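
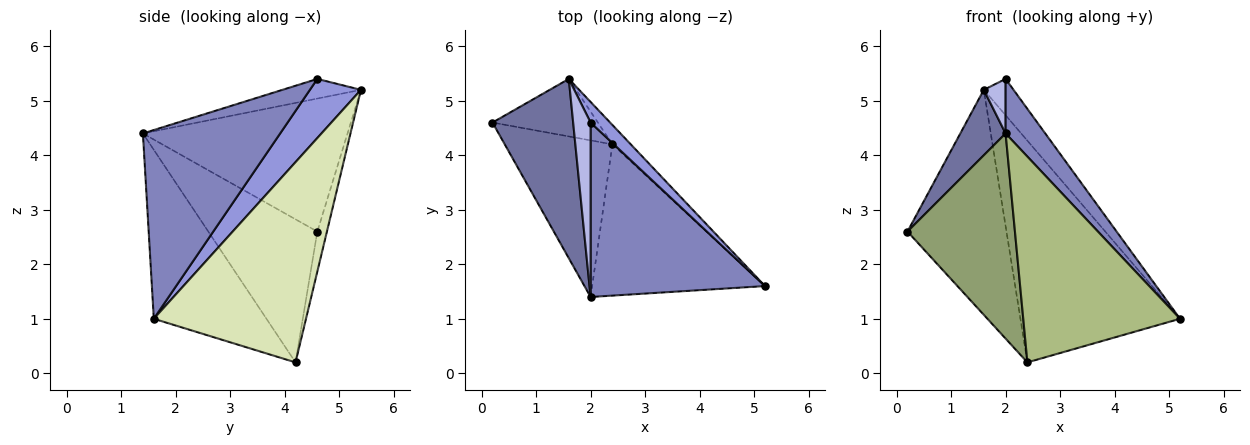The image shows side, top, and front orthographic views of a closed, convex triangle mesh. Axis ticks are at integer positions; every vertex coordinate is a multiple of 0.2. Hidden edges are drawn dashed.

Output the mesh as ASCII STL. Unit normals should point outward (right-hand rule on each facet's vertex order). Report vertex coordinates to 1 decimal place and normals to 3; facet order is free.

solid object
 facet normal -0.840 -0.186 0.510
  outer loop
   vertex 1.6 5.4 5.2
   vertex 0.2 4.6 2.6
   vertex 2.0 1.4 4.4
  endloop
 endfacet
 facet normal 0.718 -0.207 0.664
  outer loop
   vertex 2.0 4.6 5.4
   vertex 2.0 1.4 4.4
   vertex 5.2 1.6 1.0
  endloop
 endfacet
 facet normal 0.831 0.484 0.274
  outer loop
   vertex 2.0 4.6 5.4
   vertex 5.2 1.6 1.0
   vertex 1.6 5.4 5.2
  endloop
 endfacet
 facet normal -0.732 -0.203 0.650
  outer loop
   vertex 2.0 4.6 5.4
   vertex 1.6 5.4 5.2
   vertex 2.0 1.4 4.4
  endloop
 endfacet
 facet normal -0.628 -0.619 -0.472
  outer loop
   vertex 2.4 4.2 0.2
   vertex 2.0 1.4 4.4
   vertex 0.2 4.6 2.6
  endloop
 endfacet
 facet normal -0.501 -0.697 -0.513
  outer loop
   vertex 2.4 4.2 0.2
   vertex 5.2 1.6 1.0
   vertex 2.0 1.4 4.4
  endloop
 endfacet
 facet normal -0.093 0.965 -0.246
  outer loop
   vertex 2.4 4.2 0.2
   vertex 0.2 4.6 2.6
   vertex 1.6 5.4 5.2
  endloop
 endfacet
 facet normal 0.689 0.722 -0.063
  outer loop
   vertex 2.4 4.2 0.2
   vertex 1.6 5.4 5.2
   vertex 5.2 1.6 1.0
  endloop
 endfacet
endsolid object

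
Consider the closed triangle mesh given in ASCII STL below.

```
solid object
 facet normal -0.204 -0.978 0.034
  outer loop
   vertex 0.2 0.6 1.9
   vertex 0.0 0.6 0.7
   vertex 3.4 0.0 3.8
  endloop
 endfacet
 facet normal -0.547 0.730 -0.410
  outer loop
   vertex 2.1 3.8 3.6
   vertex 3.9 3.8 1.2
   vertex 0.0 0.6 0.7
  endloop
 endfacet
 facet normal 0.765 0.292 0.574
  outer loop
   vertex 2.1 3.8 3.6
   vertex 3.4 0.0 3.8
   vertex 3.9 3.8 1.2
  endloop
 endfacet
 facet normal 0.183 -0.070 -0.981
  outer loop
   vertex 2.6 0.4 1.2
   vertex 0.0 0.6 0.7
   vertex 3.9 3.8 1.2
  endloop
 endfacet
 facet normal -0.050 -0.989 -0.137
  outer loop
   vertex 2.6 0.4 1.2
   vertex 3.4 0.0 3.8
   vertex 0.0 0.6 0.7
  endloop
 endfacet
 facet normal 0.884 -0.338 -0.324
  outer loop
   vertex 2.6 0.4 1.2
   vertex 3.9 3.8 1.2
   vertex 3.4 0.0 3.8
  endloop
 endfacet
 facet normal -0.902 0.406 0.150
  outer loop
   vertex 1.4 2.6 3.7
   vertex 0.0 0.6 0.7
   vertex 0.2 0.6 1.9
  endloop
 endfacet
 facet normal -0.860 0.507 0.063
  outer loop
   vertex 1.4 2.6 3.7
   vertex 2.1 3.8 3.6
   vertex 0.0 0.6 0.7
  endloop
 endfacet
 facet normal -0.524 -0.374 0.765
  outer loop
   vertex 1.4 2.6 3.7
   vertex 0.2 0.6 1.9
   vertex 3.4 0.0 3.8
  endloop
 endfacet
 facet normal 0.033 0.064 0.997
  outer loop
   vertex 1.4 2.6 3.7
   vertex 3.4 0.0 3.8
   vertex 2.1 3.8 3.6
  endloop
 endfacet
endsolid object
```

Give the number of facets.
10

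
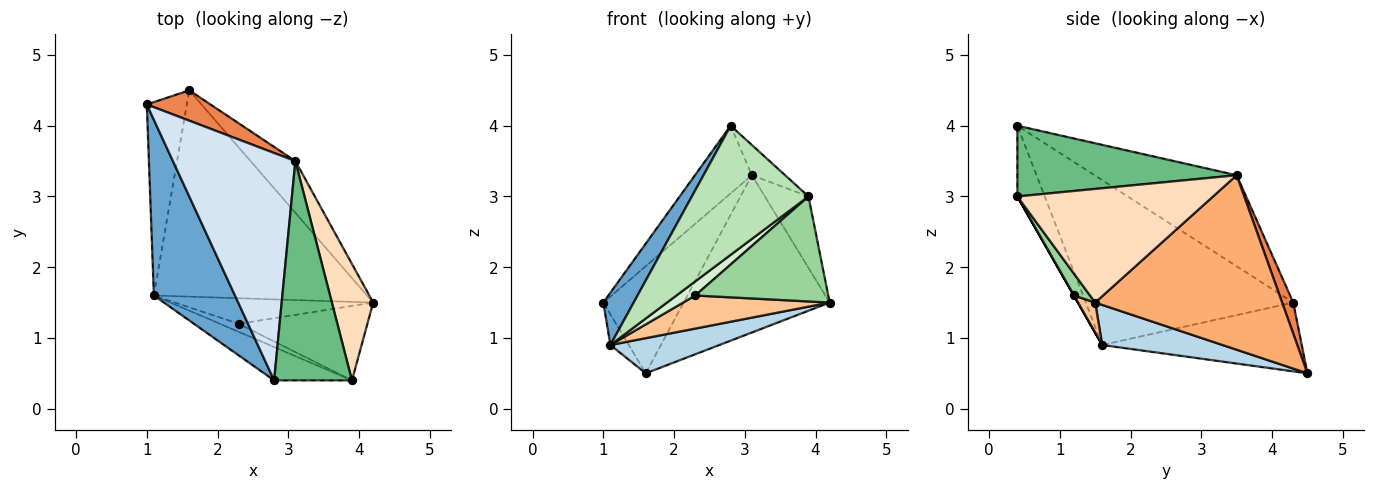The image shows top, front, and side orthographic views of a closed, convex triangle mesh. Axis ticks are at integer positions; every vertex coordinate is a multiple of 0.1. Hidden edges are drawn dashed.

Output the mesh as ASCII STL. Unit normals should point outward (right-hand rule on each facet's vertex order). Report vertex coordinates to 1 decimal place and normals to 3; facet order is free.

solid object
 facet normal -0.890 -0.130 0.438
  outer loop
   vertex 1.1 1.6 0.9
   vertex 2.8 0.4 4.0
   vertex 1.0 4.3 1.5
  endloop
 endfacet
 facet normal -0.862 0.079 -0.501
  outer loop
   vertex 1.1 1.6 0.9
   vertex 1.0 4.3 1.5
   vertex 1.6 4.5 0.5
  endloop
 endfacet
 facet normal 0.182 -0.165 -0.969
  outer loop
   vertex 1.1 1.6 0.9
   vertex 1.6 4.5 0.5
   vertex 4.2 1.5 1.5
  endloop
 endfacet
 facet normal -0.580 0.232 0.780
  outer loop
   vertex 3.1 3.5 3.3
   vertex 1.0 4.3 1.5
   vertex 2.8 0.4 4.0
  endloop
 endfacet
 facet normal 0.132 0.954 0.270
  outer loop
   vertex 3.1 3.5 3.3
   vertex 1.6 4.5 0.5
   vertex 1.0 4.3 1.5
  endloop
 endfacet
 facet normal 0.772 0.603 -0.198
  outer loop
   vertex 3.1 3.5 3.3
   vertex 4.2 1.5 1.5
   vertex 1.6 4.5 0.5
  endloop
 endfacet
 facet normal 0.092 -0.788 -0.609
  outer loop
   vertex 2.3 1.2 1.6
   vertex 1.1 1.6 0.9
   vertex 4.2 1.5 1.5
  endloop
 endfacet
 facet normal 0.920 0.205 0.334
  outer loop
   vertex 3.9 0.4 3.0
   vertex 4.2 1.5 1.5
   vertex 3.1 3.5 3.3
  endloop
 endfacet
 facet normal 0.669 0.101 0.736
  outer loop
   vertex 3.9 0.4 3.0
   vertex 3.1 3.5 3.3
   vertex 2.8 0.4 4.0
  endloop
 endfacet
 facet normal 0.098 -0.812 -0.576
  outer loop
   vertex 3.9 0.4 3.0
   vertex 2.3 1.2 1.6
   vertex 4.2 1.5 1.5
  endloop
 endfacet
 facet normal -0.222 -0.944 -0.244
  outer loop
   vertex 3.9 0.4 3.0
   vertex 2.8 0.4 4.0
   vertex 1.1 1.6 0.9
  endloop
 endfacet
 facet normal 0.000 -0.868 -0.496
  outer loop
   vertex 3.9 0.4 3.0
   vertex 1.1 1.6 0.9
   vertex 2.3 1.2 1.6
  endloop
 endfacet
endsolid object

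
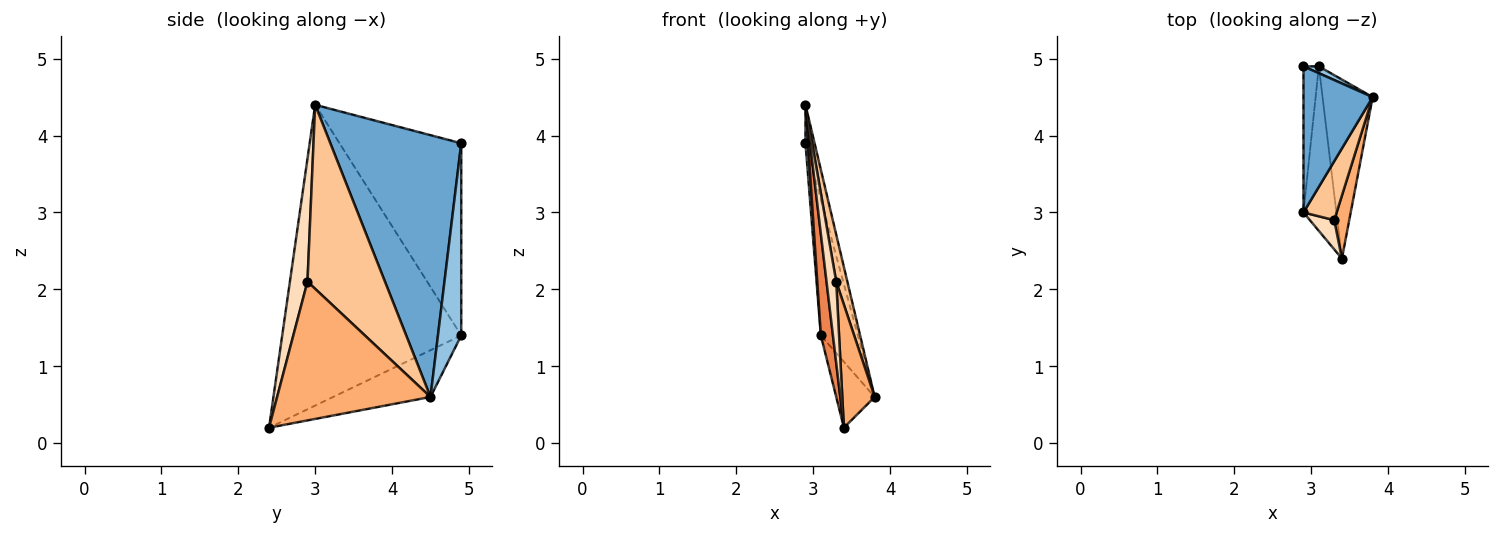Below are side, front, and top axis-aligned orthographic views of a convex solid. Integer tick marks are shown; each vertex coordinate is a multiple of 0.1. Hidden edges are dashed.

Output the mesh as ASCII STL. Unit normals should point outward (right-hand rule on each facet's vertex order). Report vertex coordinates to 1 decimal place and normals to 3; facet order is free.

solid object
 facet normal 0.965 0.067 0.255
  outer loop
   vertex 2.9 3.0 4.4
   vertex 3.8 4.5 0.6
   vertex 2.9 4.9 3.9
  endloop
 endfacet
 facet normal 0.532 0.846 0.043
  outer loop
   vertex 3.1 4.9 1.4
   vertex 2.9 4.9 3.9
   vertex 3.8 4.5 0.6
  endloop
 endfacet
 facet normal -0.659 0.260 -0.706
  outer loop
   vertex 3.1 4.9 1.4
   vertex 3.8 4.5 0.6
   vertex 3.4 2.4 0.2
  endloop
 endfacet
 facet normal -0.997 -0.021 -0.080
  outer loop
   vertex 3.1 4.9 1.4
   vertex 2.9 3.0 4.4
   vertex 2.9 4.9 3.9
  endloop
 endfacet
 facet normal -0.992 -0.067 -0.109
  outer loop
   vertex 3.1 4.9 1.4
   vertex 3.4 2.4 0.2
   vertex 2.9 3.0 4.4
  endloop
 endfacet
 facet normal 0.973 -0.205 0.105
  outer loop
   vertex 3.3 2.9 2.1
   vertex 3.4 2.4 0.2
   vertex 3.8 4.5 0.6
  endloop
 endfacet
 facet normal 0.974 -0.140 0.176
  outer loop
   vertex 3.3 2.9 2.1
   vertex 3.8 4.5 0.6
   vertex 2.9 3.0 4.4
  endloop
 endfacet
 facet normal 0.863 -0.476 0.171
  outer loop
   vertex 3.3 2.9 2.1
   vertex 2.9 3.0 4.4
   vertex 3.4 2.4 0.2
  endloop
 endfacet
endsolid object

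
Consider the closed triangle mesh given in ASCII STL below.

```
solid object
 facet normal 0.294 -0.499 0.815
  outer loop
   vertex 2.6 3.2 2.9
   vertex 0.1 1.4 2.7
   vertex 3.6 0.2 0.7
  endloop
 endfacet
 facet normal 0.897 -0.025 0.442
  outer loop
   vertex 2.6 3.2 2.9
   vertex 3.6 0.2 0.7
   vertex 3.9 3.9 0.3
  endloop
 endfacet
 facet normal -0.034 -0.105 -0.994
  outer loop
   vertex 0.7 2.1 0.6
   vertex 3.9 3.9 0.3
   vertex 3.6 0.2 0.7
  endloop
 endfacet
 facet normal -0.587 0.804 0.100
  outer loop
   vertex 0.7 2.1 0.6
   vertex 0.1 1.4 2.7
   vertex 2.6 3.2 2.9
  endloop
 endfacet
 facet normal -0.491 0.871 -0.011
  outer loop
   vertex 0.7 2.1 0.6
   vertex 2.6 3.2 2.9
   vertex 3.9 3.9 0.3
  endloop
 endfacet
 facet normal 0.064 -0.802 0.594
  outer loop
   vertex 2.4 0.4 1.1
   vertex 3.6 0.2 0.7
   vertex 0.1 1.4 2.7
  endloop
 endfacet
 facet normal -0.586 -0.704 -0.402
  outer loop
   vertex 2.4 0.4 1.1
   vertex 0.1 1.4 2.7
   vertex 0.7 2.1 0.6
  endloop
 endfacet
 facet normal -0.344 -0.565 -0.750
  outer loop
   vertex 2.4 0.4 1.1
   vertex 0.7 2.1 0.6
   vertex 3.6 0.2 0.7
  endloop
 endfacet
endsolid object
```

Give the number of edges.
12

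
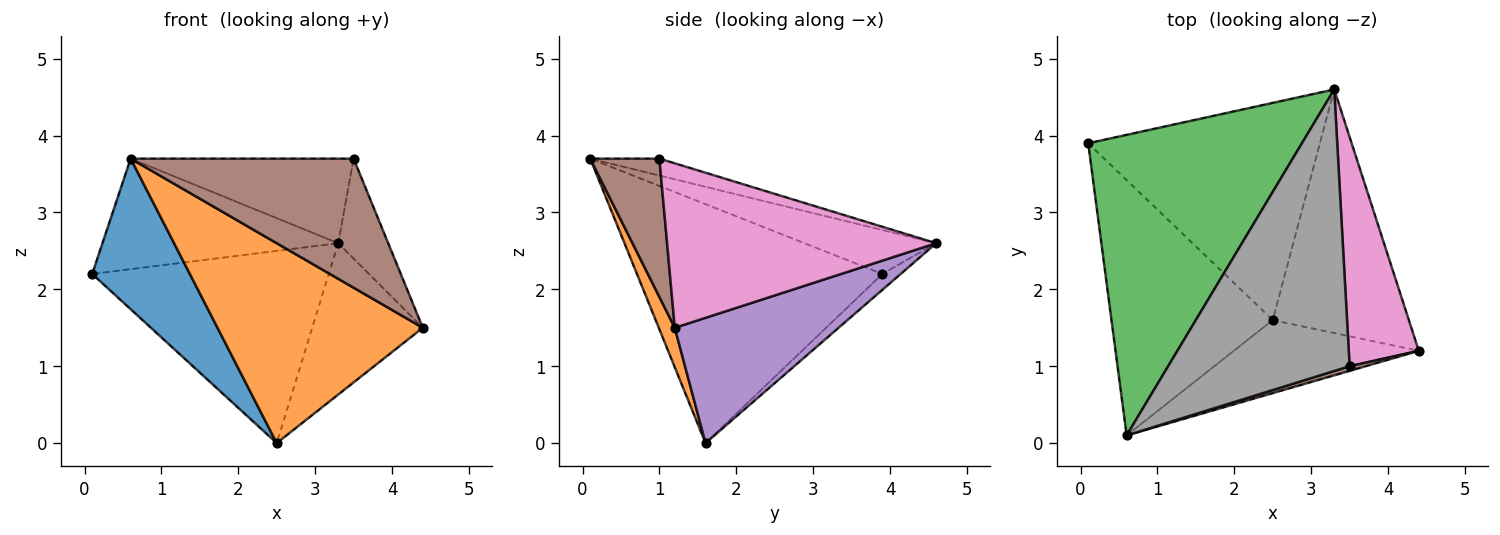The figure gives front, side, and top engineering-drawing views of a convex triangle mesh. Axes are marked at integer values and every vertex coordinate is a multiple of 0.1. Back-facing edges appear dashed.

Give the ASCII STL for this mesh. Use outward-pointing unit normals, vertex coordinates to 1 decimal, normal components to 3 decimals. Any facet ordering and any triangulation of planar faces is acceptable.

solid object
 facet normal -0.787 -0.313 -0.531
  outer loop
   vertex 2.5 1.6 0.0
   vertex 0.6 0.1 3.7
   vertex 0.1 3.9 2.2
  endloop
 endfacet
 facet normal 0.073 -0.937 -0.342
  outer loop
   vertex 2.5 1.6 0.0
   vertex 4.4 1.2 1.5
   vertex 0.6 0.1 3.7
  endloop
 endfacet
 facet normal -0.189 0.339 0.922
  outer loop
   vertex 3.3 4.6 2.6
   vertex 0.1 3.9 2.2
   vertex 0.6 0.1 3.7
  endloop
 endfacet
 facet normal -0.051 0.662 -0.748
  outer loop
   vertex 3.3 4.6 2.6
   vertex 2.5 1.6 0.0
   vertex 0.1 3.9 2.2
  endloop
 endfacet
 facet normal 0.616 0.416 -0.669
  outer loop
   vertex 3.3 4.6 2.6
   vertex 4.4 1.2 1.5
   vertex 2.5 1.6 0.0
  endloop
 endfacet
 facet normal 0.296 -0.954 0.034
  outer loop
   vertex 3.5 1.0 3.7
   vertex 0.6 0.1 3.7
   vertex 4.4 1.2 1.5
  endloop
 endfacet
 facet normal 0.907 0.168 0.386
  outer loop
   vertex 3.5 1.0 3.7
   vertex 4.4 1.2 1.5
   vertex 3.3 4.6 2.6
  endloop
 endfacet
 facet normal -0.089 0.287 0.954
  outer loop
   vertex 3.5 1.0 3.7
   vertex 3.3 4.6 2.6
   vertex 0.6 0.1 3.7
  endloop
 endfacet
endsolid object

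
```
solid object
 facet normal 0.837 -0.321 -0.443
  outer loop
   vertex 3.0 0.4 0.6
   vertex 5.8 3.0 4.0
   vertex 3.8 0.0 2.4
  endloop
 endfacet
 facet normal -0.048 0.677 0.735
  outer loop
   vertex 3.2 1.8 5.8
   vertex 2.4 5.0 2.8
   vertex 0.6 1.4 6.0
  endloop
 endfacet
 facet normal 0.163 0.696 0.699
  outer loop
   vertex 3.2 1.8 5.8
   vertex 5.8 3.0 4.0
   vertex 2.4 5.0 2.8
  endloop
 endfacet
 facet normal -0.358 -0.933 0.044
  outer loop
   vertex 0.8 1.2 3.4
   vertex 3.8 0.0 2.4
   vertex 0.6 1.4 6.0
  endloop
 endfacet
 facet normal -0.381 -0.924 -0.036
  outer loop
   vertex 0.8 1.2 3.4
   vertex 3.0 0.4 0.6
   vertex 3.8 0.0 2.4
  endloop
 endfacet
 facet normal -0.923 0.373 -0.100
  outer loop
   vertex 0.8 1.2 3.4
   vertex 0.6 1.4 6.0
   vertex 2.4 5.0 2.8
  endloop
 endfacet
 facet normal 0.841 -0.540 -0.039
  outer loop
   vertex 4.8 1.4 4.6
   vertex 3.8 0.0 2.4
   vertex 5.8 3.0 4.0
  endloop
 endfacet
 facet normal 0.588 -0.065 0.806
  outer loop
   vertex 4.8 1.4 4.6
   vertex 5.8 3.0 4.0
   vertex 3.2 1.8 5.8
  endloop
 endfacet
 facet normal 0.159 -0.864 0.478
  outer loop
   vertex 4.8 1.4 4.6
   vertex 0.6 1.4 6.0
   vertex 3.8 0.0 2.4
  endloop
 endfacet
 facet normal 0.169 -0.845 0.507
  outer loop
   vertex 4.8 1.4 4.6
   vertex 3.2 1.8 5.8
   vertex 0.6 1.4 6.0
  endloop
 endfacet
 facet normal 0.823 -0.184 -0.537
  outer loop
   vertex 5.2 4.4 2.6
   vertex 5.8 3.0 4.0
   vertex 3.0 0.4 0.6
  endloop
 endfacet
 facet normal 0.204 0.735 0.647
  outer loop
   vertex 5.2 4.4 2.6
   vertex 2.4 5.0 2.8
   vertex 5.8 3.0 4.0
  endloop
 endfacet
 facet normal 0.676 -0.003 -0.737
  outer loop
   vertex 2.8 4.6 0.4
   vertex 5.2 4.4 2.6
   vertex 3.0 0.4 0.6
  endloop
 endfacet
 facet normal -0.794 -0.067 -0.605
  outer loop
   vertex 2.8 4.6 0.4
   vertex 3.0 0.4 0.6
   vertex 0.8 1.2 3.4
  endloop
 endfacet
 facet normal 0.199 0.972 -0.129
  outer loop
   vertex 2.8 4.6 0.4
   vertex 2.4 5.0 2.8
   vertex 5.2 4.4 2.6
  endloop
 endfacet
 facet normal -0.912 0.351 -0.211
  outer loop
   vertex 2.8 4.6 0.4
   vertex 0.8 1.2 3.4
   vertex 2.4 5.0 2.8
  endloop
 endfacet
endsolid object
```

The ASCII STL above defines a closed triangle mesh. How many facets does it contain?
16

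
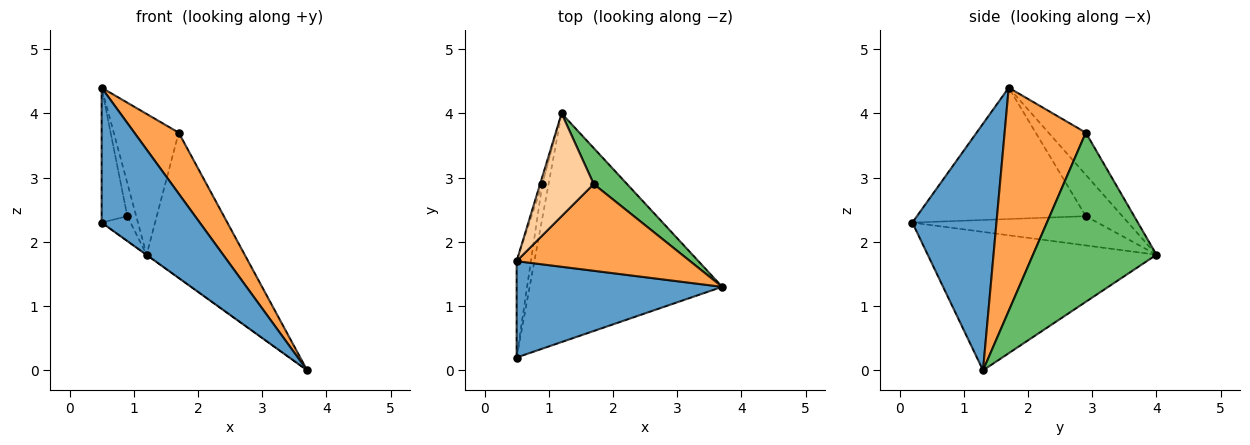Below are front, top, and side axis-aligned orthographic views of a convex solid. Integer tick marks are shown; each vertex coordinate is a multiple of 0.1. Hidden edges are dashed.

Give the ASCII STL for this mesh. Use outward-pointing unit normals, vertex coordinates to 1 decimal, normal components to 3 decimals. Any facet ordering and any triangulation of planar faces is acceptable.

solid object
 facet normal 0.572 -0.667 0.477
  outer loop
   vertex 0.5 0.2 2.3
   vertex 3.7 1.3 0.0
   vertex 0.5 1.7 4.4
  endloop
 endfacet
 facet normal -0.584 0.001 -0.812
  outer loop
   vertex 0.5 0.2 2.3
   vertex 1.2 4.0 1.8
   vertex 3.7 1.3 0.0
  endloop
 endfacet
 facet normal 0.725 -0.396 0.563
  outer loop
   vertex 1.7 2.9 3.7
   vertex 0.5 1.7 4.4
   vertex 3.7 1.3 0.0
  endloop
 endfacet
 facet normal -0.421 0.733 0.535
  outer loop
   vertex 1.7 2.9 3.7
   vertex 1.2 4.0 1.8
   vertex 0.5 1.7 4.4
  endloop
 endfacet
 facet normal 0.774 0.615 0.152
  outer loop
   vertex 1.7 2.9 3.7
   vertex 3.7 1.3 0.0
   vertex 1.2 4.0 1.8
  endloop
 endfacet
 facet normal -0.970 0.236 -0.052
  outer loop
   vertex 0.9 2.9 2.4
   vertex 0.5 1.7 4.4
   vertex 1.2 4.0 1.8
  endloop
 endfacet
 facet normal -0.983 0.150 -0.107
  outer loop
   vertex 0.9 2.9 2.4
   vertex 0.5 0.2 2.3
   vertex 0.5 1.7 4.4
  endloop
 endfacet
 facet normal -0.967 0.151 -0.207
  outer loop
   vertex 0.9 2.9 2.4
   vertex 1.2 4.0 1.8
   vertex 0.5 0.2 2.3
  endloop
 endfacet
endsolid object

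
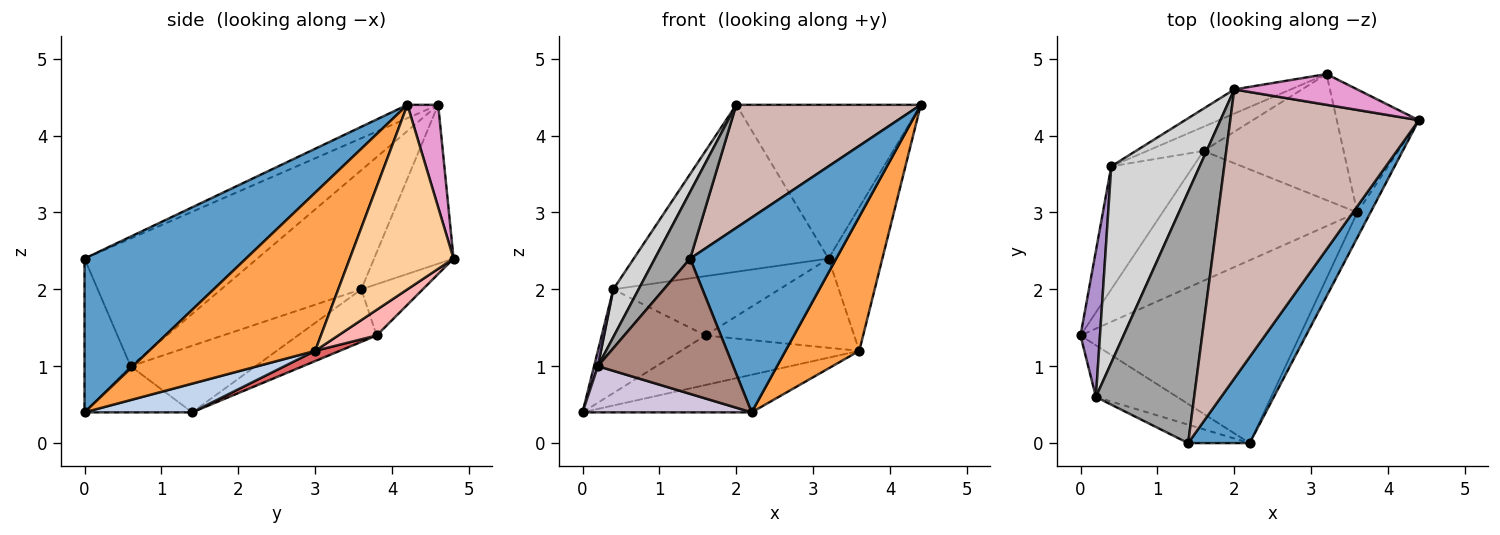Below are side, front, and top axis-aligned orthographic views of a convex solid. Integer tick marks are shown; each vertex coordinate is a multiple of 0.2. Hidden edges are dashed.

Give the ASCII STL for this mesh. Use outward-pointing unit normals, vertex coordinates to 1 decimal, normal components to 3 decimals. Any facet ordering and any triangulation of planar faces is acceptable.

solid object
 facet normal 0.711 -0.643 0.284
  outer loop
   vertex 1.4 0.0 2.4
   vertex 2.2 0.0 0.4
   vertex 4.4 4.2 4.4
  endloop
 endfacet
 facet normal 0.127 0.200 -0.972
  outer loop
   vertex 3.6 3.0 1.2
   vertex 2.2 0.0 0.4
   vertex 0.0 1.4 0.4
  endloop
 endfacet
 facet normal 0.911 -0.405 -0.076
  outer loop
   vertex 3.6 3.0 1.2
   vertex 4.4 4.2 4.4
   vertex 2.2 0.0 0.4
  endloop
 endfacet
 facet normal 0.826 0.428 -0.367
  outer loop
   vertex 3.6 3.0 1.2
   vertex 3.2 4.8 2.4
   vertex 4.4 4.2 4.4
  endloop
 endfacet
 facet normal -0.440 0.579 -0.686
  outer loop
   vertex 1.6 3.8 1.4
   vertex 0.0 1.4 0.4
   vertex 0.4 3.6 2.0
  endloop
 endfacet
 facet normal -0.324 0.876 -0.357
  outer loop
   vertex 1.6 3.8 1.4
   vertex 0.4 3.6 2.0
   vertex 3.2 4.8 2.4
  endloop
 endfacet
 facet normal 0.049 0.356 -0.933
  outer loop
   vertex 1.6 3.8 1.4
   vertex 3.6 3.0 1.2
   vertex 0.0 1.4 0.4
  endloop
 endfacet
 facet normal 0.148 0.571 -0.807
  outer loop
   vertex 1.6 3.8 1.4
   vertex 3.2 4.8 2.4
   vertex 3.6 3.0 1.2
  endloop
 endfacet
 facet normal -0.959 -0.030 0.280
  outer loop
   vertex 0.2 0.6 1.0
   vertex 0.4 3.6 2.0
   vertex 0.0 1.4 0.4
  endloop
 endfacet
 facet normal -0.390 -0.613 -0.687
  outer loop
   vertex 0.2 0.6 1.0
   vertex 0.0 1.4 0.4
   vertex 2.2 0.0 0.4
  endloop
 endfacet
 facet normal -0.320 -0.939 -0.128
  outer loop
   vertex 0.2 0.6 1.0
   vertex 2.2 0.0 0.4
   vertex 1.4 0.0 2.4
  endloop
 endfacet
 facet normal -0.065 -0.391 0.918
  outer loop
   vertex 2.0 4.6 4.4
   vertex 1.4 0.0 2.4
   vertex 4.4 4.2 4.4
  endloop
 endfacet
 facet normal 0.161 0.968 0.194
  outer loop
   vertex 2.0 4.6 4.4
   vertex 4.4 4.2 4.4
   vertex 3.2 4.8 2.4
  endloop
 endfacet
 facet normal -0.374 0.918 -0.133
  outer loop
   vertex 2.0 4.6 4.4
   vertex 3.2 4.8 2.4
   vertex 0.4 3.6 2.0
  endloop
 endfacet
 facet normal -0.782 -0.160 0.602
  outer loop
   vertex 2.0 4.6 4.4
   vertex 0.2 0.6 1.0
   vertex 1.4 0.0 2.4
  endloop
 endfacet
 facet normal -0.795 -0.144 0.590
  outer loop
   vertex 2.0 4.6 4.4
   vertex 0.4 3.6 2.0
   vertex 0.2 0.6 1.0
  endloop
 endfacet
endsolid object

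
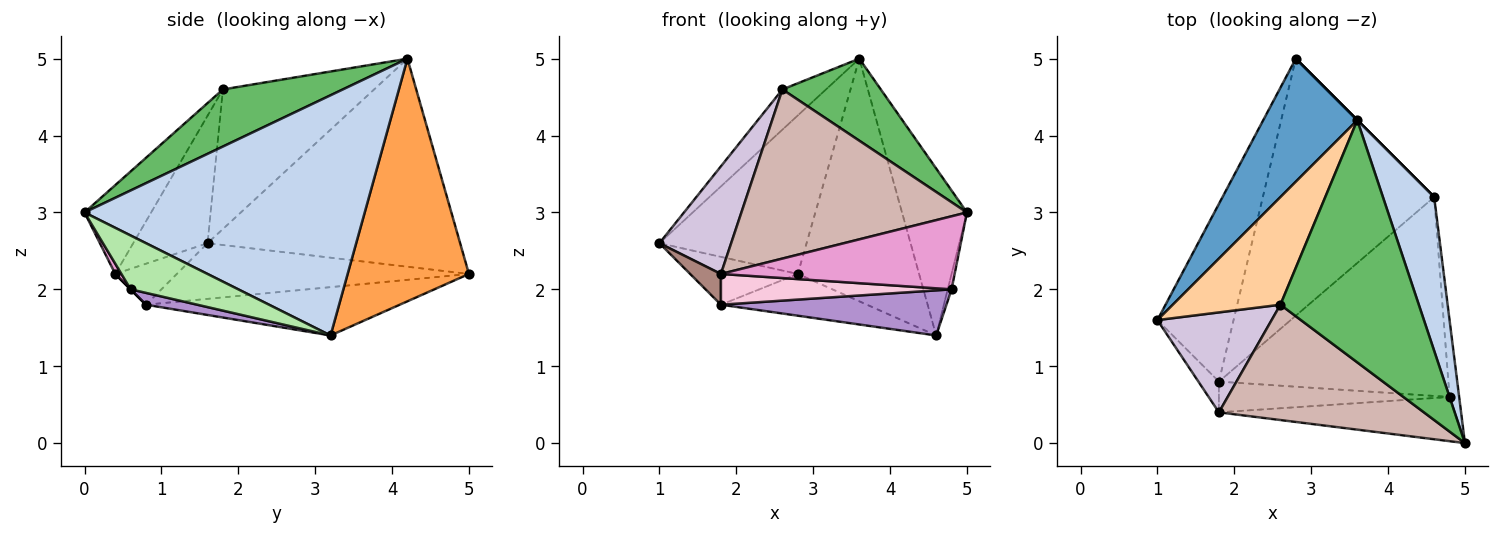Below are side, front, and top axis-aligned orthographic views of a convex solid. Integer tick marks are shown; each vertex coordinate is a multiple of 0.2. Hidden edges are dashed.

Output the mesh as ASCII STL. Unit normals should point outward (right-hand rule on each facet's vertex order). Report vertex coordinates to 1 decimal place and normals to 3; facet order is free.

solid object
 facet normal -0.805 0.469 0.364
  outer loop
   vertex 3.6 4.2 5.0
   vertex 2.8 5.0 2.2
   vertex 1.0 1.6 2.6
  endloop
 endfacet
 facet normal 0.954 0.221 0.204
  outer loop
   vertex 4.6 3.2 1.4
   vertex 3.6 4.2 5.0
   vertex 5.0 0.0 3.0
  endloop
 endfacet
 facet normal 0.707 0.707 0.000
  outer loop
   vertex 4.6 3.2 1.4
   vertex 2.8 5.0 2.2
   vertex 3.6 4.2 5.0
  endloop
 endfacet
 facet normal -0.772 0.222 0.595
  outer loop
   vertex 2.6 1.8 4.6
   vertex 3.6 4.2 5.0
   vertex 1.0 1.6 2.6
  endloop
 endfacet
 facet normal 0.364 -0.299 0.882
  outer loop
   vertex 2.6 1.8 4.6
   vertex 5.0 0.0 3.0
   vertex 3.6 4.2 5.0
  endloop
 endfacet
 facet normal 0.984 0.035 -0.176
  outer loop
   vertex 4.8 0.6 2.0
   vertex 4.6 3.2 1.4
   vertex 5.0 0.0 3.0
  endloop
 endfacet
 facet normal -0.577 0.212 -0.789
  outer loop
   vertex 1.8 0.8 1.8
   vertex 1.0 1.6 2.6
   vertex 2.8 5.0 2.2
  endloop
 endfacet
 facet normal -0.268 0.154 -0.951
  outer loop
   vertex 1.8 0.8 1.8
   vertex 2.8 5.0 2.2
   vertex 4.6 3.2 1.4
  endloop
 endfacet
 facet normal 0.050 -0.221 -0.974
  outer loop
   vertex 1.8 0.8 1.8
   vertex 4.6 3.2 1.4
   vertex 4.8 0.6 2.0
  endloop
 endfacet
 facet normal -0.605 -0.584 0.542
  outer loop
   vertex 1.8 0.4 2.2
   vertex 2.6 1.8 4.6
   vertex 1.0 1.6 2.6
  endloop
 endfacet
 facet normal -0.816 -0.408 -0.408
  outer loop
   vertex 1.8 0.4 2.2
   vertex 1.0 1.6 2.6
   vertex 1.8 0.8 1.8
  endloop
 endfacet
 facet normal -0.237 -0.803 0.547
  outer loop
   vertex 1.8 0.4 2.2
   vertex 5.0 0.0 3.0
   vertex 2.6 1.8 4.6
  endloop
 endfacet
 facet normal 0.023 -0.855 -0.518
  outer loop
   vertex 1.8 0.4 2.2
   vertex 4.8 0.6 2.0
   vertex 5.0 0.0 3.0
  endloop
 endfacet
 facet normal 0.000 -0.707 -0.707
  outer loop
   vertex 1.8 0.4 2.2
   vertex 1.8 0.8 1.8
   vertex 4.8 0.6 2.0
  endloop
 endfacet
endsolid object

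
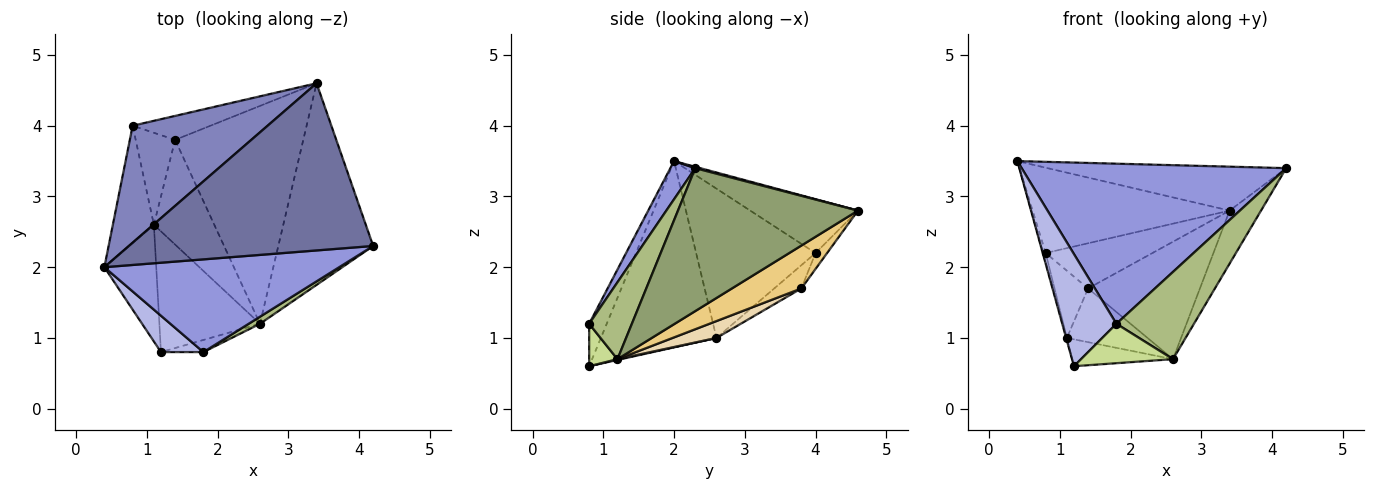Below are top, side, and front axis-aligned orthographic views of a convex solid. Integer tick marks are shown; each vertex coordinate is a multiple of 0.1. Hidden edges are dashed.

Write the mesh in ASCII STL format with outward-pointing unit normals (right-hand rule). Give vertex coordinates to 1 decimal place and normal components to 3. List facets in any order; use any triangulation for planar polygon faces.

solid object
 facet normal 0.005 0.254 0.967
  outer loop
   vertex 3.4 4.6 2.8
   vertex 0.4 2.0 3.5
   vertex 4.2 2.3 3.4
  endloop
 endfacet
 facet normal -0.307 0.561 0.769
  outer loop
   vertex 0.8 4.0 2.2
   vertex 0.4 2.0 3.5
   vertex 3.4 4.6 2.8
  endloop
 endfacet
 facet normal 0.081 -0.863 0.499
  outer loop
   vertex 1.8 0.8 1.2
   vertex 4.2 2.3 3.4
   vertex 0.4 2.0 3.5
  endloop
 endfacet
 facet normal -0.295 -0.909 0.295
  outer loop
   vertex 1.8 0.8 1.2
   vertex 0.4 2.0 3.5
   vertex 1.2 0.8 0.6
  endloop
 endfacet
 facet normal 0.824 0.144 -0.547
  outer loop
   vertex 2.6 1.2 0.7
   vertex 3.4 4.6 2.8
   vertex 4.2 2.3 3.4
  endloop
 endfacet
 facet normal 0.481 -0.874 0.071
  outer loop
   vertex 2.6 1.2 0.7
   vertex 4.2 2.3 3.4
   vertex 1.8 0.8 1.2
  endloop
 endfacet
 facet normal 0.282 -0.917 -0.282
  outer loop
   vertex 2.6 1.2 0.7
   vertex 1.8 0.8 1.2
   vertex 1.2 0.8 0.6
  endloop
 endfacet
 facet normal 0.008 0.217 -0.976
  outer loop
   vertex 1.1 2.6 1.0
   vertex 2.6 1.2 0.7
   vertex 1.2 0.8 0.6
  endloop
 endfacet
 facet normal -0.963 0.006 -0.268
  outer loop
   vertex 1.1 2.6 1.0
   vertex 1.2 0.8 0.6
   vertex 0.4 2.0 3.5
  endloop
 endfacet
 facet normal -0.964 0.021 -0.265
  outer loop
   vertex 1.1 2.6 1.0
   vertex 0.4 2.0 3.5
   vertex 0.8 4.0 2.2
  endloop
 endfacet
 facet normal 0.282 0.455 -0.844
  outer loop
   vertex 1.4 3.8 1.7
   vertex 3.4 4.6 2.8
   vertex 2.6 1.2 0.7
  endloop
 endfacet
 facet normal 0.241 0.443 -0.863
  outer loop
   vertex 1.4 3.8 1.7
   vertex 2.6 1.2 0.7
   vertex 1.1 2.6 1.0
  endloop
 endfacet
 facet normal -0.095 0.880 -0.466
  outer loop
   vertex 1.4 3.8 1.7
   vertex 0.8 4.0 2.2
   vertex 3.4 4.6 2.8
  endloop
 endfacet
 facet normal -0.430 0.533 -0.729
  outer loop
   vertex 1.4 3.8 1.7
   vertex 1.1 2.6 1.0
   vertex 0.8 4.0 2.2
  endloop
 endfacet
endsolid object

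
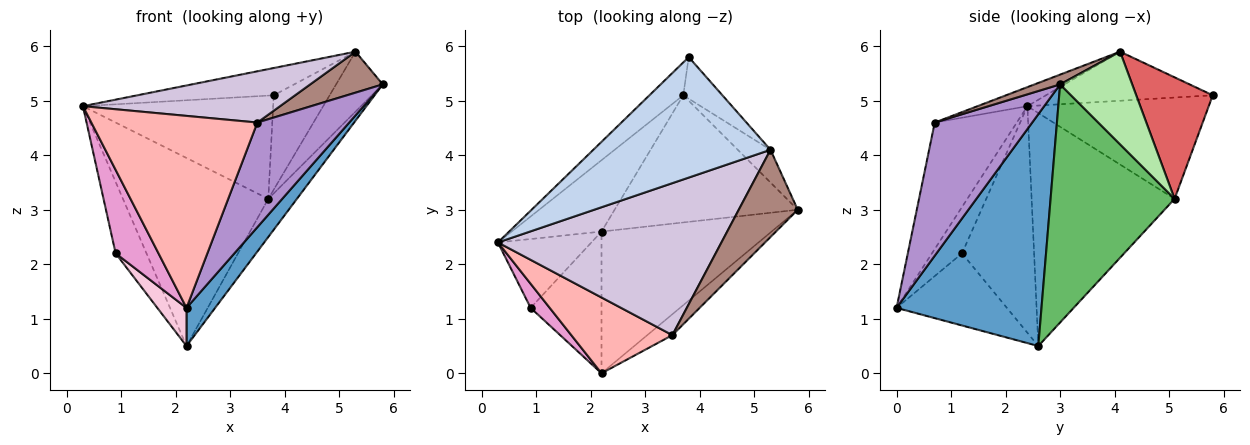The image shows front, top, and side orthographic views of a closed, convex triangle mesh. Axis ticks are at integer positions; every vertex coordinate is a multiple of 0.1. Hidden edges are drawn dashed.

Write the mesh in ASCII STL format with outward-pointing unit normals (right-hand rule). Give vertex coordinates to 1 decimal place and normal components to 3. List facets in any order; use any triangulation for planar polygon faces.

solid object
 facet normal 0.796 -0.157 -0.584
  outer loop
   vertex 2.2 0.0 1.2
   vertex 2.2 2.6 0.5
   vertex 5.8 3.0 5.3
  endloop
 endfacet
 facet normal -0.261 0.213 0.942
  outer loop
   vertex 5.3 4.1 5.9
   vertex 3.8 5.8 5.1
   vertex 0.3 2.4 4.9
  endloop
 endfacet
 facet normal -0.672 0.705 -0.224
  outer loop
   vertex 3.7 5.1 3.2
   vertex 0.3 2.4 4.9
   vertex 3.8 5.8 5.1
  endloop
 endfacet
 facet normal -0.677 0.688 -0.261
  outer loop
   vertex 3.7 5.1 3.2
   vertex 2.2 2.6 0.5
   vertex 0.3 2.4 4.9
  endloop
 endfacet
 facet normal 0.780 0.180 -0.600
  outer loop
   vertex 3.7 5.1 3.2
   vertex 5.8 3.0 5.3
   vertex 2.2 2.6 0.5
  endloop
 endfacet
 facet normal 0.805 0.521 -0.284
  outer loop
   vertex 3.7 5.1 3.2
   vertex 5.3 4.1 5.9
   vertex 5.8 3.0 5.3
  endloop
 endfacet
 facet normal 0.781 0.571 -0.252
  outer loop
   vertex 3.7 5.1 3.2
   vertex 3.8 5.8 5.1
   vertex 5.3 4.1 5.9
  endloop
 endfacet
 facet normal -0.418 -0.845 0.334
  outer loop
   vertex 3.5 0.7 4.6
   vertex 0.3 2.4 4.9
   vertex 2.2 0.0 1.2
  endloop
 endfacet
 facet normal 0.721 -0.680 -0.136
  outer loop
   vertex 3.5 0.7 4.6
   vertex 2.2 0.0 1.2
   vertex 5.8 3.0 5.3
  endloop
 endfacet
 facet normal -0.081 -0.318 0.945
  outer loop
   vertex 3.5 0.7 4.6
   vertex 5.3 4.1 5.9
   vertex 0.3 2.4 4.9
  endloop
 endfacet
 facet normal 0.148 -0.421 0.895
  outer loop
   vertex 3.5 0.7 4.6
   vertex 5.8 3.0 5.3
   vertex 5.3 4.1 5.9
  endloop
 endfacet
 facet normal -0.860 0.368 -0.355
  outer loop
   vertex 0.9 1.2 2.2
   vertex 0.3 2.4 4.9
   vertex 2.2 2.6 0.5
  endloop
 endfacet
 facet normal -0.559 -0.797 0.230
  outer loop
   vertex 0.9 1.2 2.2
   vertex 2.2 0.0 1.2
   vertex 0.3 2.4 4.9
  endloop
 endfacet
 facet normal -0.701 -0.185 -0.689
  outer loop
   vertex 0.9 1.2 2.2
   vertex 2.2 2.6 0.5
   vertex 2.2 0.0 1.2
  endloop
 endfacet
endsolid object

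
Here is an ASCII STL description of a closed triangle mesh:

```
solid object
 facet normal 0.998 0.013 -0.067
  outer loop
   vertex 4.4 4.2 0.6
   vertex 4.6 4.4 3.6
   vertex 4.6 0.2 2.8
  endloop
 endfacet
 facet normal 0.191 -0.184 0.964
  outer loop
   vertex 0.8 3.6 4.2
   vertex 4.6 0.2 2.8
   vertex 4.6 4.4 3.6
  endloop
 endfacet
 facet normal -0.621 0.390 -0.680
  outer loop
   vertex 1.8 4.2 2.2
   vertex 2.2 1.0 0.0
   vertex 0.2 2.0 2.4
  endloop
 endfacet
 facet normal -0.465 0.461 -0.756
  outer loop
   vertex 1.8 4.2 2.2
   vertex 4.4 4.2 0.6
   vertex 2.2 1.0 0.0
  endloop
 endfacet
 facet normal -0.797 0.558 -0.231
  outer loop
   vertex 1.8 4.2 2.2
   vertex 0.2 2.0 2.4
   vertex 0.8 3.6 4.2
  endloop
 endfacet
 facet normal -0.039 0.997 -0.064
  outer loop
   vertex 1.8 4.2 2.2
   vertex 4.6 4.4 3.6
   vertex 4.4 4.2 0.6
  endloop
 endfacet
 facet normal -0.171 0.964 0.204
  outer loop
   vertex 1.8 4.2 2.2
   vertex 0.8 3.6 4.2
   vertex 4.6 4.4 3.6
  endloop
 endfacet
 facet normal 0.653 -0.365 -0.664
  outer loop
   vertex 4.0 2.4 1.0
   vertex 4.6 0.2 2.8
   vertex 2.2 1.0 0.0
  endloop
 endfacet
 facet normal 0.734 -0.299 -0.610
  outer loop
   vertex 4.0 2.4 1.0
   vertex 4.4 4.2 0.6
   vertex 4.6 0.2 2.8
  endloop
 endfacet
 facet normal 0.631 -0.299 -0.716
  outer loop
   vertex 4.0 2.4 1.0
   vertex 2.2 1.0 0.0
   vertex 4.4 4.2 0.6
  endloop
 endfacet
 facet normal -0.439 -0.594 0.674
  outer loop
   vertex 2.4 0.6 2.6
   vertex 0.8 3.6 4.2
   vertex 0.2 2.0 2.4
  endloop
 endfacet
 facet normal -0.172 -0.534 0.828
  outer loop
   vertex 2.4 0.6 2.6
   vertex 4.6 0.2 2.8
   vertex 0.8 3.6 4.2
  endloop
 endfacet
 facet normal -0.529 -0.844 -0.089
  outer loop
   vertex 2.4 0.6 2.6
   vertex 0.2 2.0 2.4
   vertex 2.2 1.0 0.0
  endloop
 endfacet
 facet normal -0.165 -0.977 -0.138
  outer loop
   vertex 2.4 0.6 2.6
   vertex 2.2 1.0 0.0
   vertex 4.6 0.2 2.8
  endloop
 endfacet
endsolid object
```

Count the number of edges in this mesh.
21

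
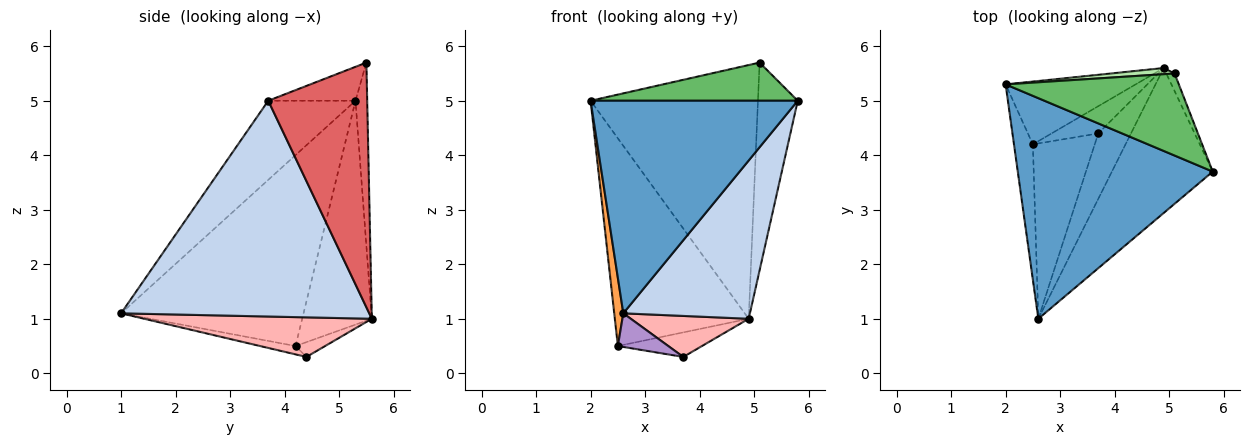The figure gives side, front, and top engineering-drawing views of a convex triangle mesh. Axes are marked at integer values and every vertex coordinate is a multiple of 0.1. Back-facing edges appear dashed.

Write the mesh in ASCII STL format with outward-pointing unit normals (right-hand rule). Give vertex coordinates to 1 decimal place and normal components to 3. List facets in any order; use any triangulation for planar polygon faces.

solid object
 facet normal -0.280 -0.666 0.691
  outer loop
   vertex 2.6 1.0 1.1
   vertex 5.8 3.7 5.0
   vertex 2.0 5.3 5.0
  endloop
 endfacet
 facet normal 0.822 -0.420 -0.384
  outer loop
   vertex 4.9 5.6 1.0
   vertex 5.8 3.7 5.0
   vertex 2.6 1.0 1.1
  endloop
 endfacet
 facet normal -0.994 -0.049 -0.098
  outer loop
   vertex 2.5 4.2 0.5
   vertex 2.6 1.0 1.1
   vertex 2.0 5.3 5.0
  endloop
 endfacet
 facet normal -0.446 0.857 -0.259
  outer loop
   vertex 2.5 4.2 0.5
   vertex 2.0 5.3 5.0
   vertex 4.9 5.6 1.0
  endloop
 endfacet
 facet normal -0.175 -0.415 0.893
  outer loop
   vertex 5.1 5.5 5.7
   vertex 2.0 5.3 5.0
   vertex 5.8 3.7 5.0
  endloop
 endfacet
 facet normal -0.070 0.997 0.024
  outer loop
   vertex 5.1 5.5 5.7
   vertex 4.9 5.6 1.0
   vertex 2.0 5.3 5.0
  endloop
 endfacet
 facet normal 0.927 0.373 -0.032
  outer loop
   vertex 5.1 5.5 5.7
   vertex 5.8 3.7 5.0
   vertex 4.9 5.6 1.0
  endloop
 endfacet
 facet normal 0.716 -0.371 -0.592
  outer loop
   vertex 3.7 4.4 0.3
   vertex 4.9 5.6 1.0
   vertex 2.6 1.0 1.1
  endloop
 endfacet
 facet normal -0.131 -0.187 -0.974
  outer loop
   vertex 3.7 4.4 0.3
   vertex 2.6 1.0 1.1
   vertex 2.5 4.2 0.5
  endloop
 endfacet
 facet normal -0.229 0.651 -0.724
  outer loop
   vertex 3.7 4.4 0.3
   vertex 2.5 4.2 0.5
   vertex 4.9 5.6 1.0
  endloop
 endfacet
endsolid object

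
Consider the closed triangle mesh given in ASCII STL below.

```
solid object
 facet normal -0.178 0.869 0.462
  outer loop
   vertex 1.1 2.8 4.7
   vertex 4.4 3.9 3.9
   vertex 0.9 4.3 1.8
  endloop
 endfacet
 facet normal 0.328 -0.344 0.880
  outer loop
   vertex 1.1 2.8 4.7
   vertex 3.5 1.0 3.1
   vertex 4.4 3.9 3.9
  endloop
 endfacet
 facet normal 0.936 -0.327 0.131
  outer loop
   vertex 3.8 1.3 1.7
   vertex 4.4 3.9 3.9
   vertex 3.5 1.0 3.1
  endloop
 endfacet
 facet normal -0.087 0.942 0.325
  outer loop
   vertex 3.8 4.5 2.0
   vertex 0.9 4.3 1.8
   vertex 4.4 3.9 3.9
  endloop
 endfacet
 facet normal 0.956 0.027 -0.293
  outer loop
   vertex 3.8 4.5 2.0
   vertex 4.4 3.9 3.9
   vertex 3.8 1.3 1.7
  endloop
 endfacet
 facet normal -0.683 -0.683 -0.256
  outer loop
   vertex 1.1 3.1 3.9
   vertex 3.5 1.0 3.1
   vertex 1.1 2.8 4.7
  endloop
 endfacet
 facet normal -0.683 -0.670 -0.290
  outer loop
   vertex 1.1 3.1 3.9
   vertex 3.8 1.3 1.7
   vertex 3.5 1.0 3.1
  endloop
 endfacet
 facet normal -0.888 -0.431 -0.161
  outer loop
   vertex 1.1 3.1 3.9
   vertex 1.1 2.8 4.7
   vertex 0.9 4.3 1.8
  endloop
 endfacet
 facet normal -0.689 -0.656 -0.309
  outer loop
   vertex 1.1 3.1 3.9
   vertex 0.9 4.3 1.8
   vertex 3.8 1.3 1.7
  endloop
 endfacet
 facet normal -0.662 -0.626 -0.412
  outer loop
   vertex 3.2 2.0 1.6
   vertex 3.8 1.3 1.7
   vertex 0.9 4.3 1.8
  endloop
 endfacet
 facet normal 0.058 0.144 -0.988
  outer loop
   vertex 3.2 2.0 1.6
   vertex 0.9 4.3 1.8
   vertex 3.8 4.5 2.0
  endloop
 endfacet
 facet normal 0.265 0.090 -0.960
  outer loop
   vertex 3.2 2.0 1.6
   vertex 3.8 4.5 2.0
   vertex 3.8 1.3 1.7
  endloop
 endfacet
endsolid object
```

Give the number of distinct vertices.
8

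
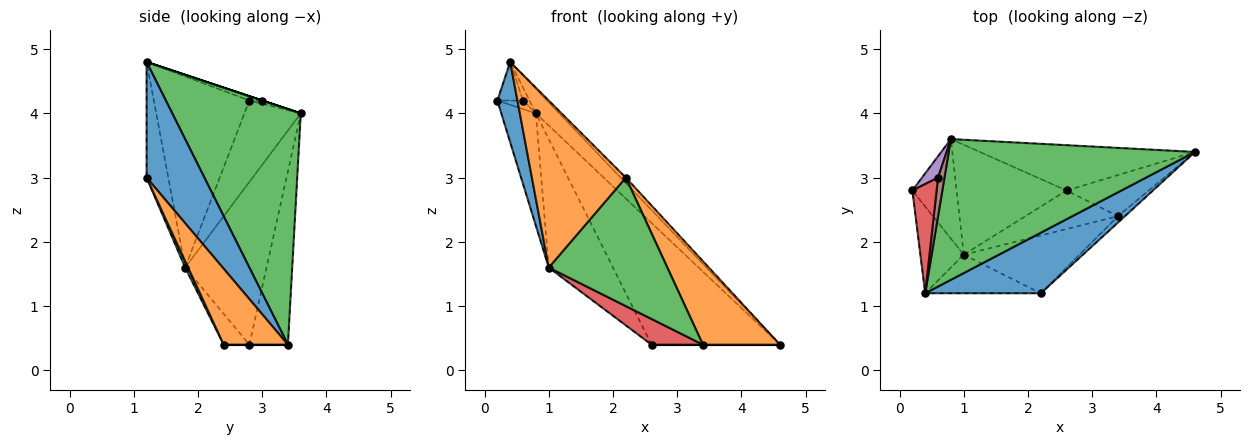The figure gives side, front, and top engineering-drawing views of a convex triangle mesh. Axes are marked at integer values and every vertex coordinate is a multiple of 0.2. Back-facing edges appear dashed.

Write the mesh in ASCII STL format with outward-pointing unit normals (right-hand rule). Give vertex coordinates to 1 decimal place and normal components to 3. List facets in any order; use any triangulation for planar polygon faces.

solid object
 facet normal 0.706 0.064 0.706
  outer loop
   vertex 2.2 1.2 3.0
   vertex 4.6 3.4 0.4
   vertex 0.4 1.2 4.8
  endloop
 endfacet
 facet normal 0.639 -0.767 -0.059
  outer loop
   vertex 2.2 1.2 3.0
   vertex 3.4 2.4 0.4
   vertex 4.6 3.4 0.4
  endloop
 endfacet
 facet normal 0.686 0.125 0.717
  outer loop
   vertex 0.8 3.6 4.0
   vertex 0.4 1.2 4.8
   vertex 4.6 3.4 0.4
  endloop
 endfacet
 facet normal -0.164 0.328 0.930
  outer loop
   vertex 0.6 3.0 4.2
   vertex 0.2 2.8 4.2
   vertex 0.4 1.2 4.8
  endloop
 endfacet
 facet normal -0.183 0.365 0.913
  outer loop
   vertex 0.6 3.0 4.2
   vertex 0.8 3.6 4.0
   vertex 0.2 2.8 4.2
  endloop
 endfacet
 facet normal 0.000 0.316 0.949
  outer loop
   vertex 0.6 3.0 4.2
   vertex 0.4 1.2 4.8
   vertex 0.8 3.6 4.0
  endloop
 endfacet
 facet normal 0.000 0.000 -1.000
  outer loop
   vertex 2.6 2.8 0.4
   vertex 4.6 3.4 0.4
   vertex 3.4 2.4 0.4
  endloop
 endfacet
 facet normal -0.271 0.902 -0.336
  outer loop
   vertex 2.6 2.8 0.4
   vertex 0.8 3.6 4.0
   vertex 4.6 3.4 0.4
  endloop
 endfacet
 facet normal -0.773 0.475 -0.420
  outer loop
   vertex 1.0 1.8 1.6
   vertex 0.2 2.8 4.2
   vertex 0.8 3.6 4.0
  endloop
 endfacet
 facet normal -0.693 0.547 -0.468
  outer loop
   vertex 1.0 1.8 1.6
   vertex 0.8 3.6 4.0
   vertex 2.6 2.8 0.4
  endloop
 endfacet
 facet normal -0.955 -0.201 -0.217
  outer loop
   vertex 1.0 1.8 1.6
   vertex 0.4 1.2 4.8
   vertex 0.2 2.8 4.2
  endloop
 endfacet
 facet normal -0.219 -0.951 -0.219
  outer loop
   vertex 1.0 1.8 1.6
   vertex 2.2 1.2 3.0
   vertex 0.4 1.2 4.8
  endloop
 endfacet
 facet normal 0.023 -0.912 -0.410
  outer loop
   vertex 1.0 1.8 1.6
   vertex 3.4 2.4 0.4
   vertex 2.2 1.2 3.0
  endloop
 endfacet
 facet normal -0.267 -0.535 -0.802
  outer loop
   vertex 1.0 1.8 1.6
   vertex 2.6 2.8 0.4
   vertex 3.4 2.4 0.4
  endloop
 endfacet
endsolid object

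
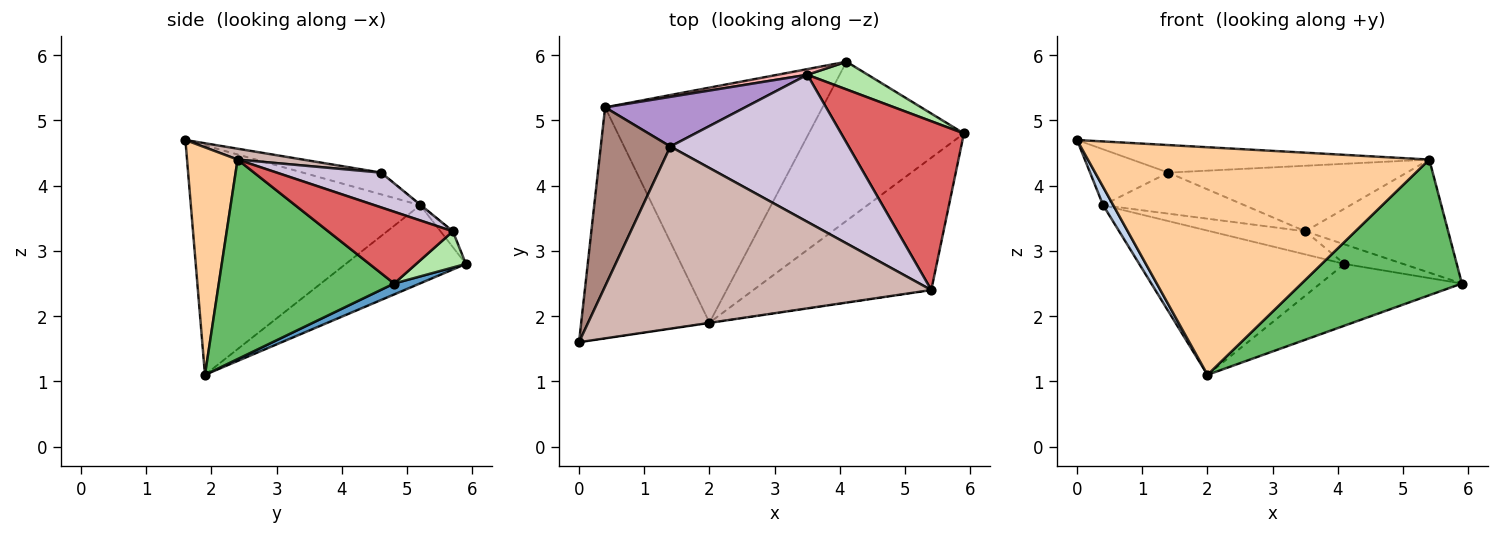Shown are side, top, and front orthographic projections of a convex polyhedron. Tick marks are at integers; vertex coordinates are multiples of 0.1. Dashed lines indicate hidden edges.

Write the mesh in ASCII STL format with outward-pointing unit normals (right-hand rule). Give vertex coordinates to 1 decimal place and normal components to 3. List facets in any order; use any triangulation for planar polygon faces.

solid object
 facet normal 0.066 0.361 -0.930
  outer loop
   vertex 2.0 1.9 1.1
   vertex 4.1 5.9 2.8
   vertex 5.9 4.8 2.5
  endloop
 endfacet
 facet normal -0.872 -0.039 -0.488
  outer loop
   vertex 0.4 5.2 3.7
   vertex 2.0 1.9 1.1
   vertex 0.0 1.6 4.7
  endloop
 endfacet
 facet normal -0.293 0.500 -0.815
  outer loop
   vertex 0.4 5.2 3.7
   vertex 4.1 5.9 2.8
   vertex 2.0 1.9 1.1
  endloop
 endfacet
 facet normal 0.146 -0.989 -0.001
  outer loop
   vertex 5.4 2.4 4.4
   vertex 0.0 1.6 4.7
   vertex 2.0 1.9 1.1
  endloop
 endfacet
 facet normal 0.616 -0.564 -0.550
  outer loop
   vertex 5.4 2.4 4.4
   vertex 2.0 1.9 1.1
   vertex 5.9 4.8 2.5
  endloop
 endfacet
 facet normal 0.439 0.518 0.734
  outer loop
   vertex 3.5 5.7 3.3
   vertex 5.9 4.8 2.5
   vertex 4.1 5.9 2.8
  endloop
 endfacet
 facet normal 0.437 0.501 0.747
  outer loop
   vertex 3.5 5.7 3.3
   vertex 5.4 2.4 4.4
   vertex 5.9 4.8 2.5
  endloop
 endfacet
 facet normal -0.125 0.964 0.235
  outer loop
   vertex 3.5 5.7 3.3
   vertex 4.1 5.9 2.8
   vertex 0.4 5.2 3.7
  endloop
 endfacet
 facet normal -0.003 0.637 0.771
  outer loop
   vertex 1.4 4.6 4.2
   vertex 3.5 5.7 3.3
   vertex 0.4 5.2 3.7
  endloop
 endfacet
 facet normal 0.175 0.401 0.899
  outer loop
   vertex 1.4 4.6 4.2
   vertex 5.4 2.4 4.4
   vertex 3.5 5.7 3.3
  endloop
 endfacet
 facet normal -0.286 0.286 0.915
  outer loop
   vertex 1.4 4.6 4.2
   vertex 0.4 5.2 3.7
   vertex 0.0 1.6 4.7
  endloop
 endfacet
 facet normal 0.033 0.149 0.988
  outer loop
   vertex 1.4 4.6 4.2
   vertex 0.0 1.6 4.7
   vertex 5.4 2.4 4.4
  endloop
 endfacet
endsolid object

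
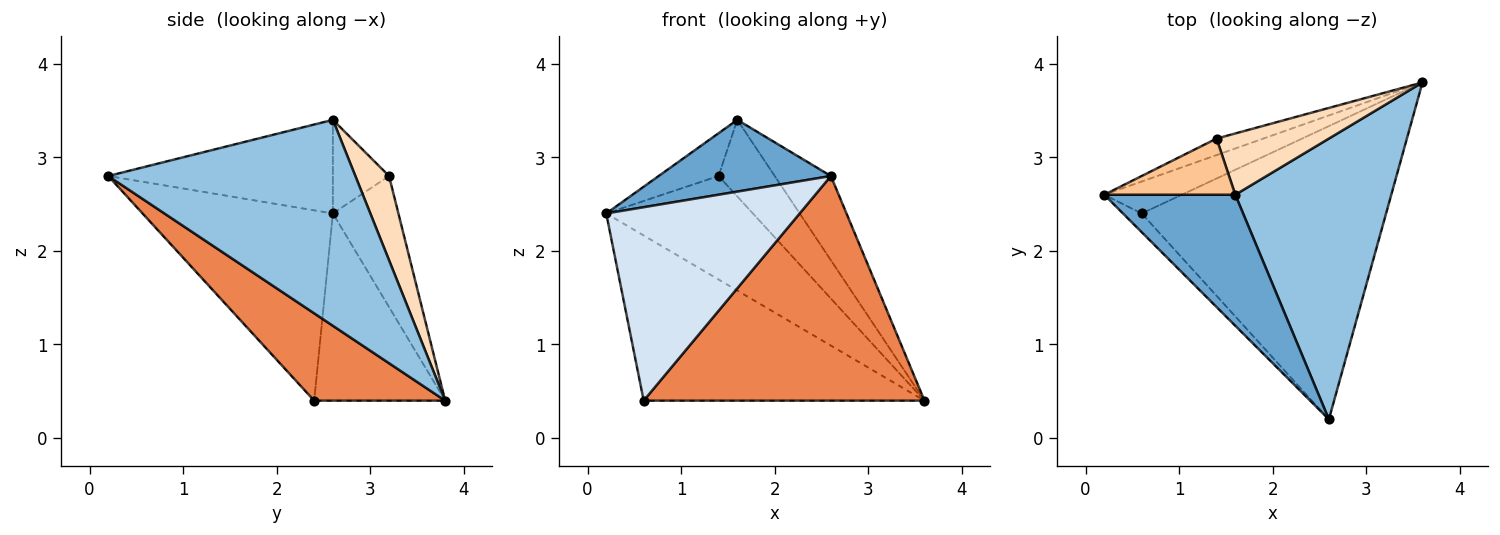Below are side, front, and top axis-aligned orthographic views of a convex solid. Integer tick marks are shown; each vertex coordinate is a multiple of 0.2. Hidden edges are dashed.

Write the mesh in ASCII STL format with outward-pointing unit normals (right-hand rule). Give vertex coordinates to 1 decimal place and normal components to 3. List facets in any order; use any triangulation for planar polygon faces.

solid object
 facet normal -0.531 -0.407 0.743
  outer loop
   vertex 1.6 2.6 3.4
   vertex 0.2 2.6 2.4
   vertex 2.6 0.2 2.8
  endloop
 endfacet
 facet normal 0.784 0.178 0.594
  outer loop
   vertex 1.6 2.6 3.4
   vertex 2.6 0.2 2.8
   vertex 3.6 3.8 0.4
  endloop
 endfacet
 facet normal -0.417 0.893 -0.173
  outer loop
   vertex 0.6 2.4 0.4
   vertex 0.2 2.6 2.4
   vertex 3.6 3.8 0.4
  endloop
 endfacet
 facet normal -0.700 -0.711 -0.069
  outer loop
   vertex 0.6 2.4 0.4
   vertex 2.6 0.2 2.8
   vertex 0.2 2.6 2.4
  endloop
 endfacet
 facet normal 0.273 -0.585 -0.764
  outer loop
   vertex 0.6 2.4 0.4
   vertex 3.6 3.8 0.4
   vertex 2.6 0.2 2.8
  endloop
 endfacet
 facet normal -0.404 0.903 -0.144
  outer loop
   vertex 1.4 3.2 2.8
   vertex 3.6 3.8 0.4
   vertex 0.2 2.6 2.4
  endloop
 endfacet
 facet normal -0.494 0.527 0.692
  outer loop
   vertex 1.4 3.2 2.8
   vertex 0.2 2.6 2.4
   vertex 1.6 2.6 3.4
  endloop
 endfacet
 facet normal 0.424 0.707 0.566
  outer loop
   vertex 1.4 3.2 2.8
   vertex 1.6 2.6 3.4
   vertex 3.6 3.8 0.4
  endloop
 endfacet
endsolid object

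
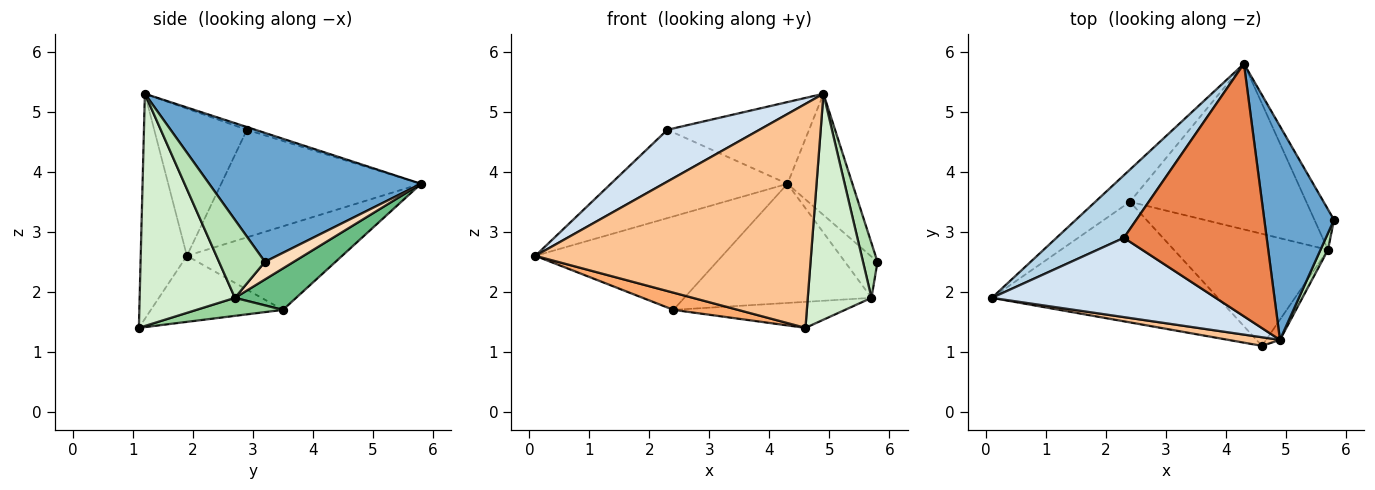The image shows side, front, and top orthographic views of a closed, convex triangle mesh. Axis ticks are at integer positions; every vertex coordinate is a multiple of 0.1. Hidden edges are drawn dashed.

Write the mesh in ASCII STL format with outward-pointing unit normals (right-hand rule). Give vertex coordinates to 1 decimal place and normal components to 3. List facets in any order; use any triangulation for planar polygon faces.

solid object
 facet normal 0.849 0.260 0.459
  outer loop
   vertex 4.9 1.2 5.3
   vertex 5.8 3.2 2.5
   vertex 4.3 5.8 3.8
  endloop
 endfacet
 facet normal -0.618 0.744 -0.256
  outer loop
   vertex 2.4 3.5 1.7
   vertex 0.1 1.9 2.6
   vertex 4.3 5.8 3.8
  endloop
 endfacet
 facet normal -0.678 0.600 0.425
  outer loop
   vertex 2.3 2.9 4.7
   vertex 4.3 5.8 3.8
   vertex 0.1 1.9 2.6
  endloop
 endfacet
 facet normal -0.482 -0.479 0.733
  outer loop
   vertex 2.3 2.9 4.7
   vertex 0.1 1.9 2.6
   vertex 4.9 1.2 5.3
  endloop
 endfacet
 facet normal -0.018 0.308 0.951
  outer loop
   vertex 2.3 2.9 4.7
   vertex 4.9 1.2 5.3
   vertex 4.3 5.8 3.8
  endloop
 endfacet
 facet normal -0.278 -0.136 -0.951
  outer loop
   vertex 4.6 1.1 1.4
   vertex 0.1 1.9 2.6
   vertex 2.4 3.5 1.7
  endloop
 endfacet
 facet normal -0.165 -0.986 0.038
  outer loop
   vertex 4.6 1.1 1.4
   vertex 4.9 1.2 5.3
   vertex 0.1 1.9 2.6
  endloop
 endfacet
 facet normal 0.534 0.604 -0.592
  outer loop
   vertex 5.7 2.7 1.9
   vertex 4.3 5.8 3.8
   vertex 5.8 3.2 2.5
  endloop
 endfacet
 facet normal 0.187 0.573 -0.798
  outer loop
   vertex 5.7 2.7 1.9
   vertex 2.4 3.5 1.7
   vertex 4.3 5.8 3.8
  endloop
 endfacet
 facet normal 0.113 0.225 -0.968
  outer loop
   vertex 5.7 2.7 1.9
   vertex 4.6 1.1 1.4
   vertex 2.4 3.5 1.7
  endloop
 endfacet
 facet normal 0.950 -0.300 0.091
  outer loop
   vertex 5.7 2.7 1.9
   vertex 5.8 3.2 2.5
   vertex 4.9 1.2 5.3
  endloop
 endfacet
 facet normal 0.830 -0.555 -0.050
  outer loop
   vertex 5.7 2.7 1.9
   vertex 4.9 1.2 5.3
   vertex 4.6 1.1 1.4
  endloop
 endfacet
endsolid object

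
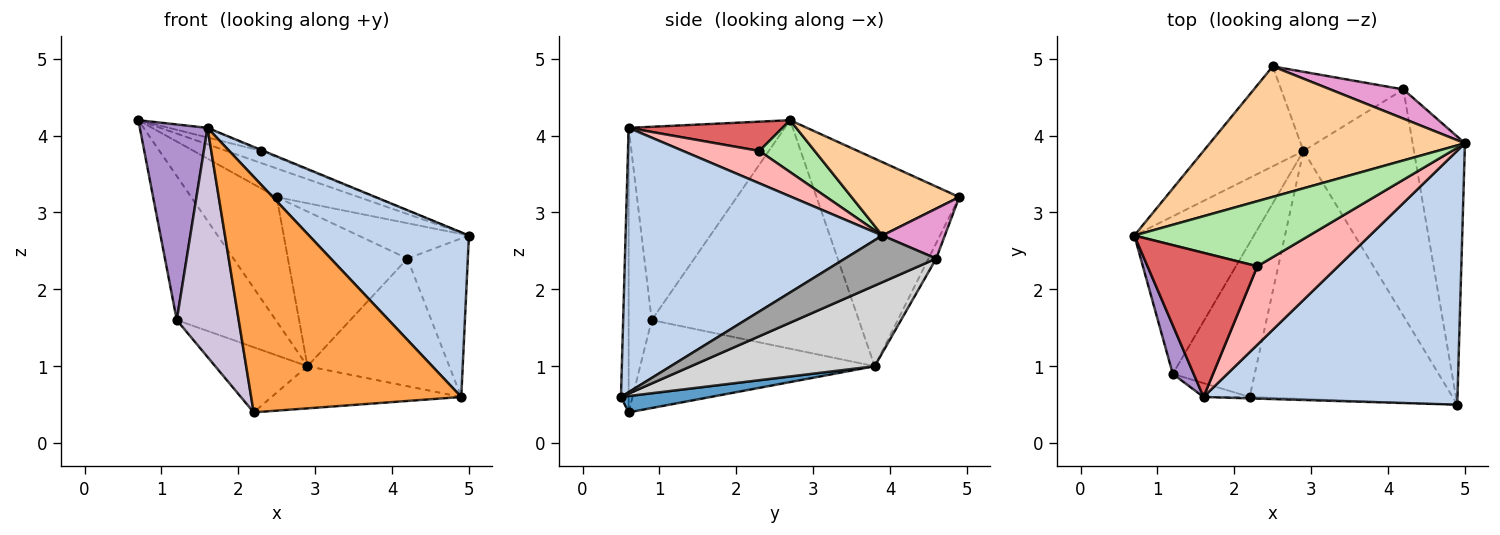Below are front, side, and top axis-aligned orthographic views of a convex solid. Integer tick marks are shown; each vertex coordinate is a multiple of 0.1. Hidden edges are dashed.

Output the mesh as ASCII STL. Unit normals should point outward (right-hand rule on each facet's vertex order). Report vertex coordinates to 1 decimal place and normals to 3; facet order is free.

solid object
 facet normal 0.079 0.167 -0.983
  outer loop
   vertex 2.9 3.8 1.0
   vertex 4.9 0.5 0.6
   vertex 2.2 0.6 0.4
  endloop
 endfacet
 facet normal 0.658 -0.410 0.632
  outer loop
   vertex 1.6 0.6 4.1
   vertex 4.9 0.5 0.6
   vertex 5.0 3.9 2.7
  endloop
 endfacet
 facet normal -0.037 -0.999 -0.006
  outer loop
   vertex 1.6 0.6 4.1
   vertex 2.2 0.6 0.4
   vertex 4.9 0.5 0.6
  endloop
 endfacet
 facet normal 0.271 0.206 0.940
  outer loop
   vertex 2.5 4.9 3.2
   vertex 0.7 2.7 4.2
   vertex 5.0 3.9 2.7
  endloop
 endfacet
 facet normal -0.793 0.475 -0.382
  outer loop
   vertex 2.5 4.9 3.2
   vertex 2.9 3.8 1.0
   vertex 0.7 2.7 4.2
  endloop
 endfacet
 facet normal 0.280 0.176 0.944
  outer loop
   vertex 2.3 2.3 3.8
   vertex 5.0 3.9 2.7
   vertex 0.7 2.7 4.2
  endloop
 endfacet
 facet normal 0.257 0.064 0.964
  outer loop
   vertex 2.3 2.3 3.8
   vertex 0.7 2.7 4.2
   vertex 1.6 0.6 4.1
  endloop
 endfacet
 facet normal 0.372 0.011 0.928
  outer loop
   vertex 2.3 2.3 3.8
   vertex 1.6 0.6 4.1
   vertex 5.0 3.9 2.7
  endloop
 endfacet
 facet normal -0.913 -0.396 0.099
  outer loop
   vertex 1.2 0.9 1.6
   vertex 1.6 0.6 4.1
   vertex 0.7 2.7 4.2
  endloop
 endfacet
 facet normal -0.348 -0.936 -0.057
  outer loop
   vertex 1.2 0.9 1.6
   vertex 2.2 0.6 0.4
   vertex 1.6 0.6 4.1
  endloop
 endfacet
 facet normal -0.816 0.390 -0.427
  outer loop
   vertex 1.2 0.9 1.6
   vertex 0.7 2.7 4.2
   vertex 2.9 3.8 1.0
  endloop
 endfacet
 facet normal -0.703 0.277 -0.655
  outer loop
   vertex 1.2 0.9 1.6
   vertex 2.9 3.8 1.0
   vertex 2.2 0.6 0.4
  endloop
 endfacet
 facet normal 0.399 0.707 0.584
  outer loop
   vertex 4.2 4.6 2.4
   vertex 2.5 4.9 3.2
   vertex 5.0 3.9 2.7
  endloop
 endfacet
 facet normal -0.057 0.889 -0.455
  outer loop
   vertex 4.2 4.6 2.4
   vertex 2.9 3.8 1.0
   vertex 2.5 4.9 3.2
  endloop
 endfacet
 facet normal 0.609 0.404 -0.683
  outer loop
   vertex 4.2 4.6 2.4
   vertex 5.0 3.9 2.7
   vertex 4.9 0.5 0.6
  endloop
 endfacet
 facet normal 0.537 0.414 -0.735
  outer loop
   vertex 4.2 4.6 2.4
   vertex 4.9 0.5 0.6
   vertex 2.9 3.8 1.0
  endloop
 endfacet
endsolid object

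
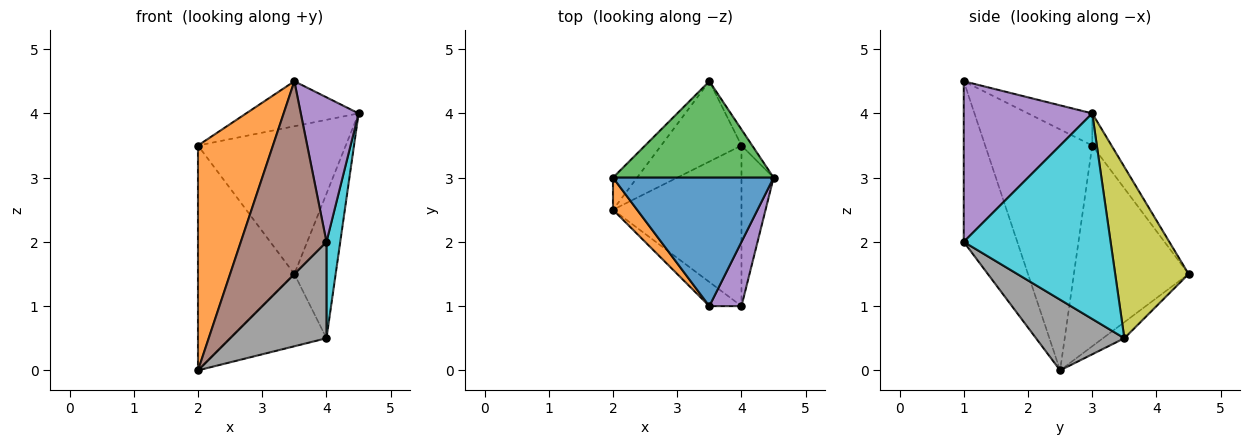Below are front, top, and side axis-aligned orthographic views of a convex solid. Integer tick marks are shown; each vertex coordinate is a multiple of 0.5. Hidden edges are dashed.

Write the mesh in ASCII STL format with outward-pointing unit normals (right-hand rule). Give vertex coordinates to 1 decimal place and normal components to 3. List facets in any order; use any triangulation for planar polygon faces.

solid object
 facet normal -0.185 0.325 0.927
  outer loop
   vertex 3.5 1.0 4.5
   vertex 4.5 3.0 4.0
   vertex 2.0 3.0 3.5
  endloop
 endfacet
 facet normal -0.816 -0.572 0.082
  outer loop
   vertex 2.0 2.5 0.0
   vertex 3.5 1.0 4.5
   vertex 2.0 3.0 3.5
  endloop
 endfacet
 facet normal -0.109 0.833 0.543
  outer loop
   vertex 3.5 4.5 1.5
   vertex 2.0 3.0 3.5
   vertex 4.5 3.0 4.0
  endloop
 endfacet
 facet normal -0.762 0.640 -0.091
  outer loop
   vertex 3.5 4.5 1.5
   vertex 2.0 2.5 0.0
   vertex 2.0 3.0 3.5
  endloop
 endfacet
 facet normal 0.897 -0.404 0.179
  outer loop
   vertex 4.0 1.0 2.0
   vertex 4.5 3.0 4.0
   vertex 3.5 1.0 4.5
  endloop
 endfacet
 facet normal -0.527 -0.843 -0.105
  outer loop
   vertex 4.0 1.0 2.0
   vertex 3.5 1.0 4.5
   vertex 2.0 2.5 0.0
  endloop
 endfacet
 facet normal -0.147 0.662 -0.735
  outer loop
   vertex 4.0 3.5 0.5
   vertex 2.0 2.5 0.0
   vertex 3.5 4.5 1.5
  endloop
 endfacet
 facet normal 0.427 -0.465 -0.776
  outer loop
   vertex 4.0 3.5 0.5
   vertex 4.0 1.0 2.0
   vertex 2.0 2.5 0.0
  endloop
 endfacet
 facet normal 0.870 0.490 -0.054
  outer loop
   vertex 4.0 3.5 0.5
   vertex 3.5 4.5 1.5
   vertex 4.5 3.0 4.0
  endloop
 endfacet
 facet normal 0.984 -0.092 -0.154
  outer loop
   vertex 4.0 3.5 0.5
   vertex 4.5 3.0 4.0
   vertex 4.0 1.0 2.0
  endloop
 endfacet
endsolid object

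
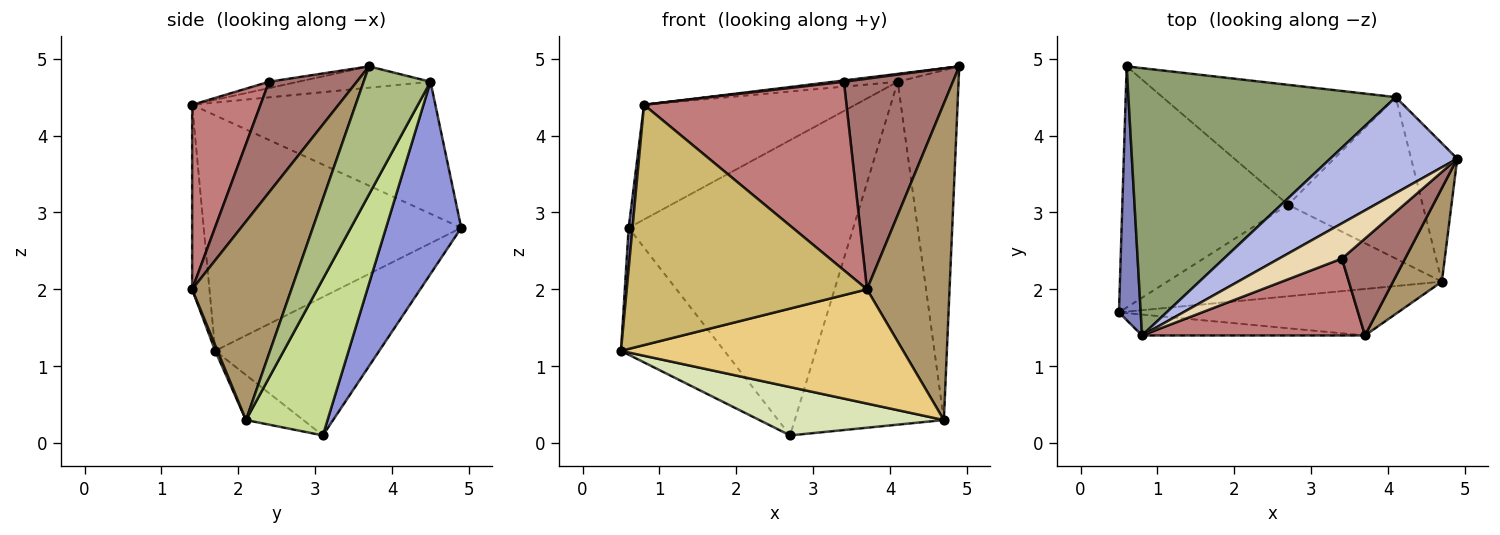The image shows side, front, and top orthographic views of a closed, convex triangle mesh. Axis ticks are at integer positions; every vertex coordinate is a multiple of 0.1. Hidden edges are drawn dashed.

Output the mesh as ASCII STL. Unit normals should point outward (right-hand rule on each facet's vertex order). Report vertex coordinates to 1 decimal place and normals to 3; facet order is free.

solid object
 facet normal -0.594 0.374 -0.712
  outer loop
   vertex 2.7 3.1 0.1
   vertex 0.5 1.7 1.2
   vertex 0.6 4.9 2.8
  endloop
 endfacet
 facet normal -0.996 -0.015 0.092
  outer loop
   vertex 0.8 1.4 4.4
   vertex 0.6 4.9 2.8
   vertex 0.5 1.7 1.2
  endloop
 endfacet
 facet normal 0.296 0.885 -0.359
  outer loop
   vertex 4.1 4.5 4.7
   vertex 2.7 3.1 0.1
   vertex 0.6 4.9 2.8
  endloop
 endfacet
 facet normal -0.165 0.081 0.983
  outer loop
   vertex 4.1 4.5 4.7
   vertex 0.8 1.4 4.4
   vertex 4.9 3.7 4.9
  endloop
 endfacet
 facet normal -0.413 0.359 0.837
  outer loop
   vertex 4.1 4.5 4.7
   vertex 0.6 4.9 2.8
   vertex 0.8 1.4 4.4
  endloop
 endfacet
 facet normal 0.715 0.650 -0.257
  outer loop
   vertex 4.7 2.1 0.3
   vertex 4.1 4.5 4.7
   vertex 4.9 3.7 4.9
  endloop
 endfacet
 facet normal 0.444 0.811 -0.382
  outer loop
   vertex 4.7 2.1 0.3
   vertex 2.7 3.1 0.1
   vertex 4.1 4.5 4.7
  endloop
 endfacet
 facet normal -0.144 -0.462 -0.875
  outer loop
   vertex 4.7 2.1 0.3
   vertex 0.5 1.7 1.2
   vertex 2.7 3.1 0.1
  endloop
 endfacet
 facet normal 0.755 -0.628 0.186
  outer loop
   vertex 3.7 1.4 2.0
   vertex 4.7 2.1 0.3
   vertex 4.9 3.7 4.9
  endloop
 endfacet
 facet normal -0.072 -0.994 -0.086
  outer loop
   vertex 3.7 1.4 2.0
   vertex 0.8 1.4 4.4
   vertex 0.5 1.7 1.2
  endloop
 endfacet
 facet normal 0.007 -0.926 -0.377
  outer loop
   vertex 3.7 1.4 2.0
   vertex 0.5 1.7 1.2
   vertex 4.7 2.1 0.3
  endloop
 endfacet
 facet normal -0.100 -0.037 0.994
  outer loop
   vertex 3.4 2.4 4.7
   vertex 4.9 3.7 4.9
   vertex 0.8 1.4 4.4
  endloop
 endfacet
 facet normal 0.591 -0.733 0.337
  outer loop
   vertex 3.4 2.4 4.7
   vertex 3.7 1.4 2.0
   vertex 4.9 3.7 4.9
  endloop
 endfacet
 facet normal 0.298 -0.884 0.360
  outer loop
   vertex 3.4 2.4 4.7
   vertex 0.8 1.4 4.4
   vertex 3.7 1.4 2.0
  endloop
 endfacet
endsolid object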